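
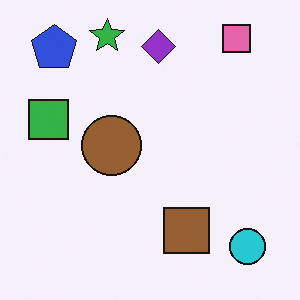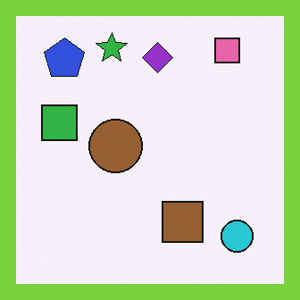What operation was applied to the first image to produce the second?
Framed with a lime border.

A solid lime frame runs around the edge of the second image, with the content slightly shrunk inside it.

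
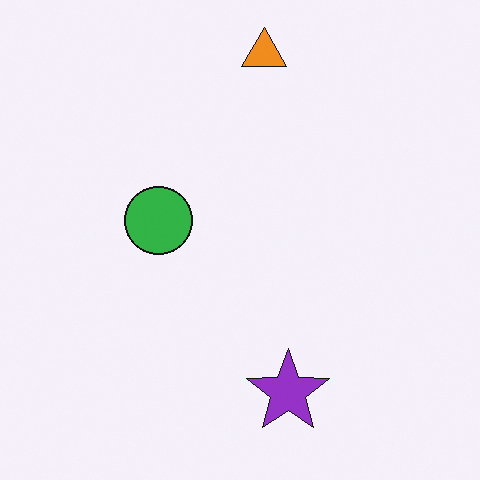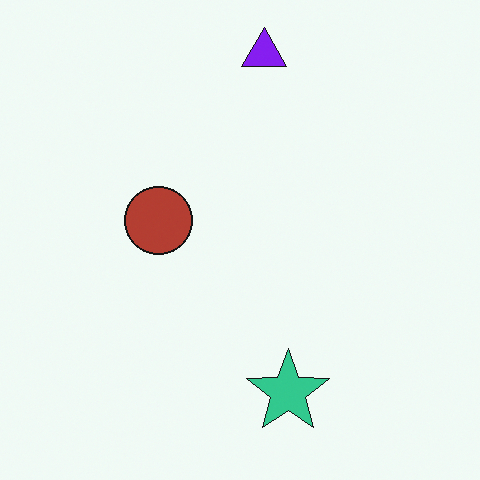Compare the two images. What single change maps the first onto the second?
The second image is the first hue-shifted through roughly half the color wheel.

Every shape's color has rotated by the same amount around the hue wheel — a uniform hue shift.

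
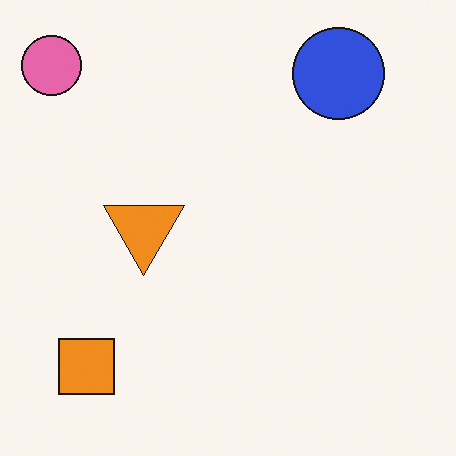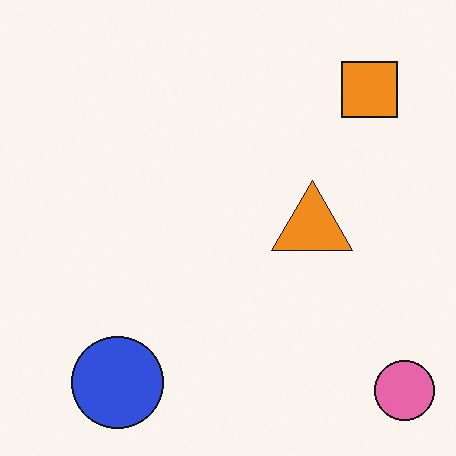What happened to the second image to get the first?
Rotated 180°.

The pink circle sits in the bottom-right of the second image and the top-left of the first — consistent with a whole-image 180° rotation.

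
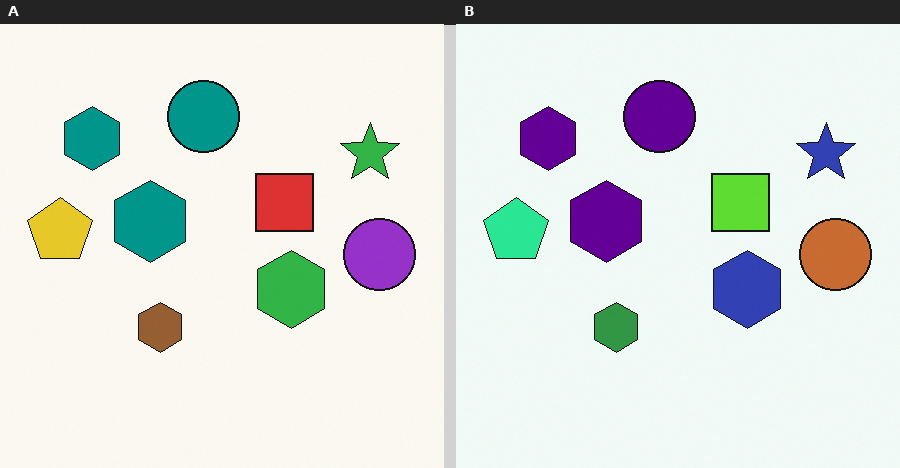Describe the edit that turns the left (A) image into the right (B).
The image was hue-shifted through roughly a third of the color wheel.

Every shape's color has rotated by the same amount around the hue wheel — a uniform hue shift.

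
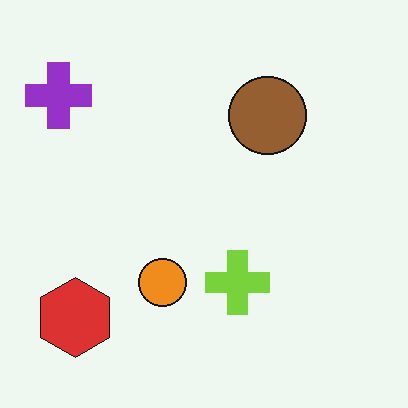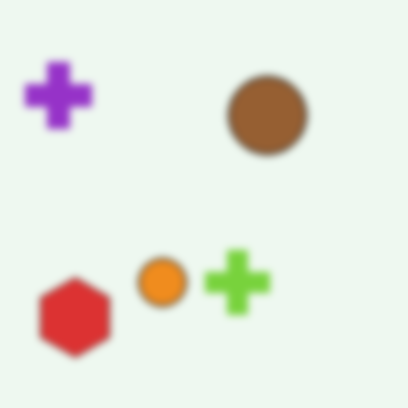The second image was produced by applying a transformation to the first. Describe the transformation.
The second image is the first moderately blurred.

Shape edges and outlines are uniformly softened across the whole image.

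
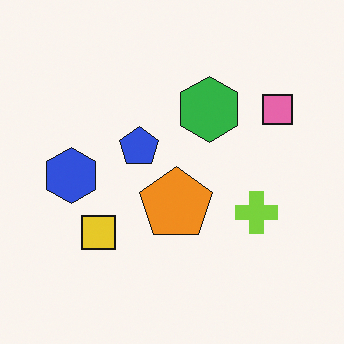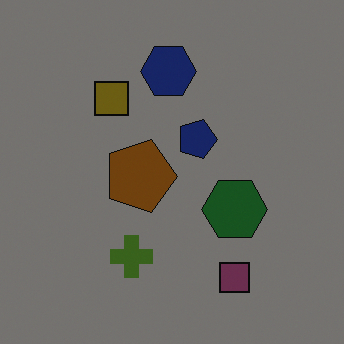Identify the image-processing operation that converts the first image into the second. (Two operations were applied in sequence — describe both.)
This is the original image rotated 90° clockwise, then substantially darkened.

The pink square sits in the top-right of the first image and the bottom-right of the second — consistent with a whole-image 90° clockwise rotation. Every pixel — background and shapes alike — is uniformly darkened.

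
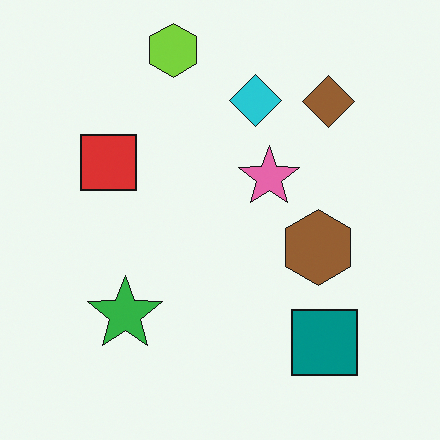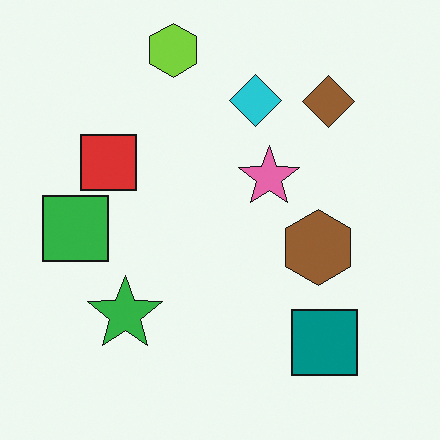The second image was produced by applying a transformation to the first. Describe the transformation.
This is the original image overlaid with an additional green square.

A green square appears in the second image that is absent from the first.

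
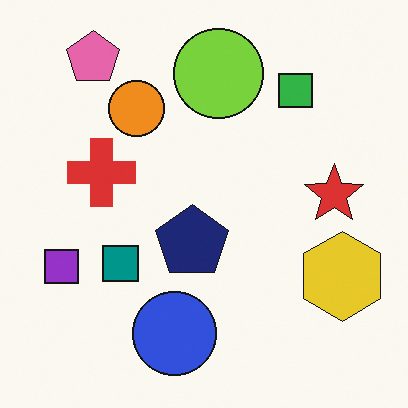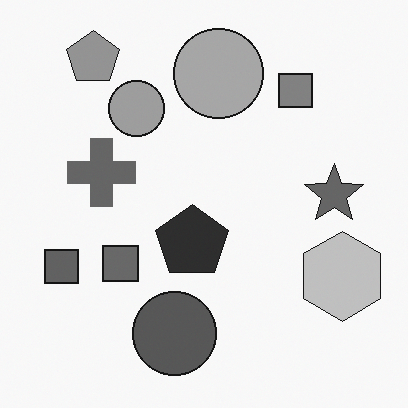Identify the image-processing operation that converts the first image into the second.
Converted to grayscale.

All color is removed — every shape is now a shade of grey.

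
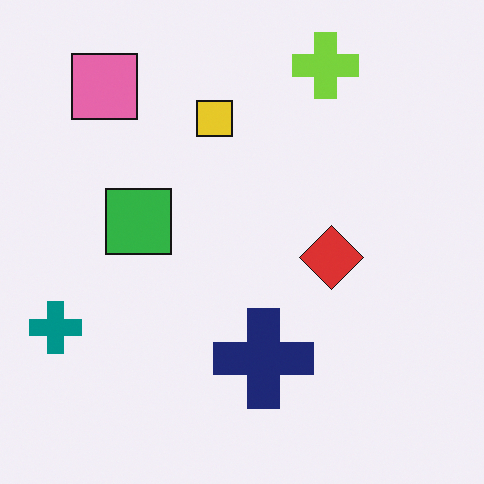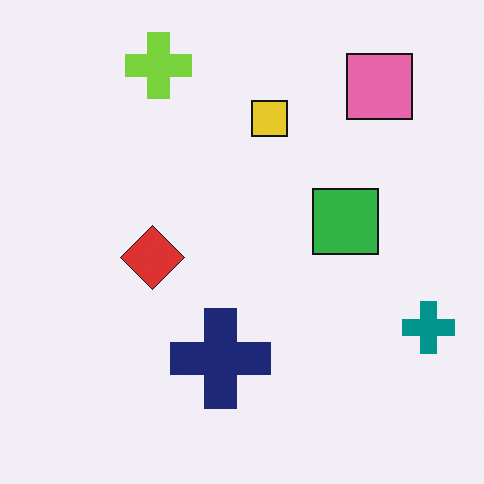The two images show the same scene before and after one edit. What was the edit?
The image was flipped horizontally (left ↔ right).

The teal cross is in the bottom-left of the first image and the bottom-right of the second — shapes on opposite sides of the vertical midline have swapped in a mirror flip.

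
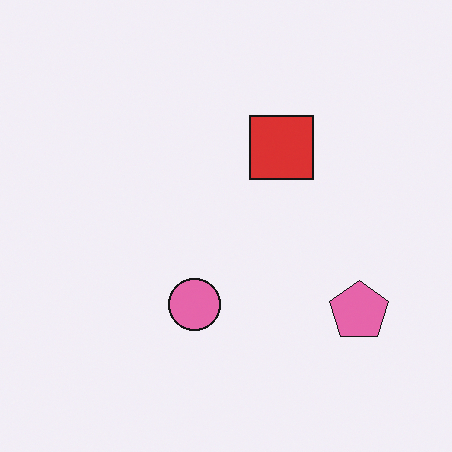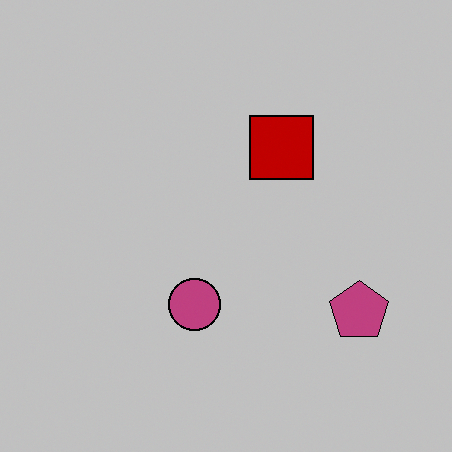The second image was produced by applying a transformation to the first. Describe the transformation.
Aggressively posterized.

Each flat color has snapped to a coarser quantized level — most visibly, the near-white background has dropped to a flat grey.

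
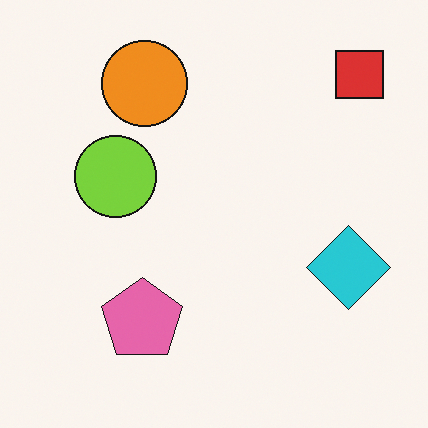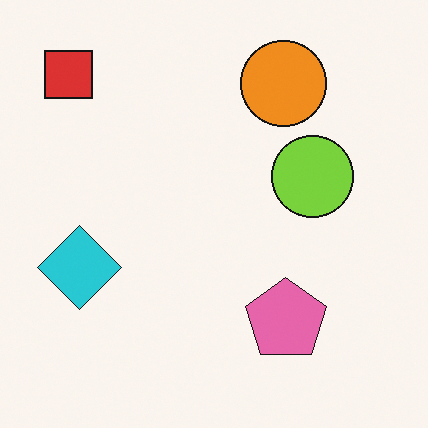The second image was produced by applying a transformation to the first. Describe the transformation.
This is the original image flipped horizontally (left ↔ right).

The red square is in the top-right of the first image and the top-left of the second — shapes on opposite sides of the vertical midline have swapped in a mirror flip.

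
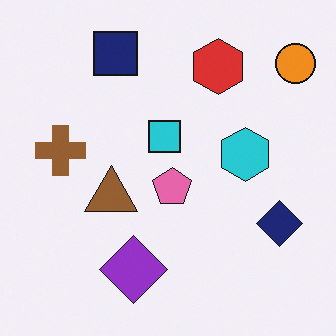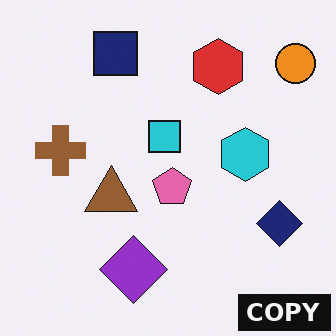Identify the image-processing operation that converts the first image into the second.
The transformation is: watermarked with the text "COPY" in the lower-right corner.

A dark label reading "COPY" appears in the lower-right corner.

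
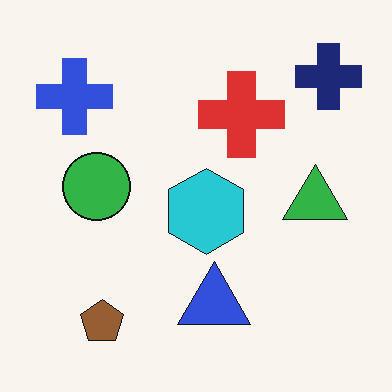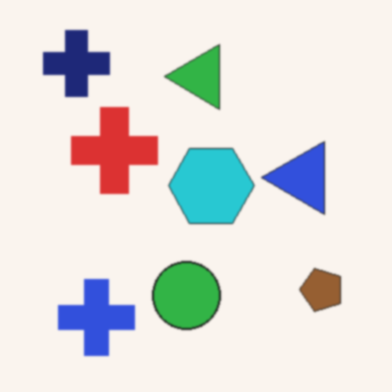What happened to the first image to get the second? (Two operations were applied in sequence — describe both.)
This is the original image rotated 90° counter-clockwise, then lightly blurred.

The navy cross sits in the top-right of the first image and the top-left of the second — consistent with a whole-image 90° counter-clockwise rotation. Shape edges and outlines are uniformly softened across the whole image.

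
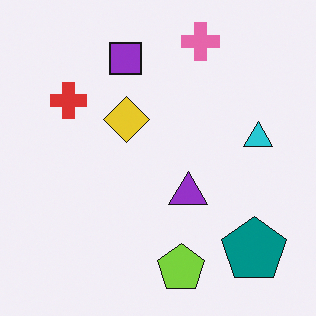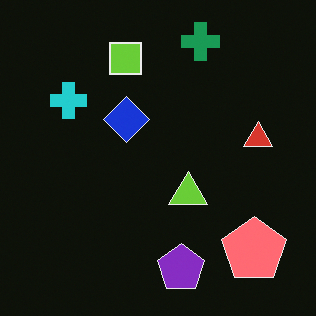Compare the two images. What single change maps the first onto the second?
It was color-inverted (negative).

The light background has become dark and every shape's color is its complement — a photographic negative.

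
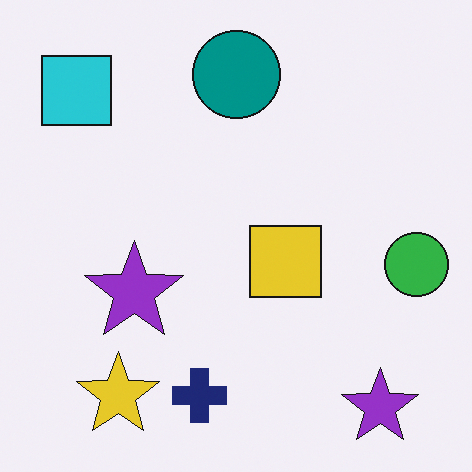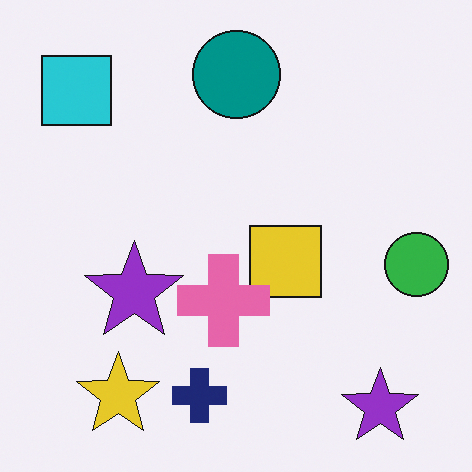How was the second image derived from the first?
The second image is the first overlaid with an additional pink cross.

A pink cross appears in the second image that is absent from the first.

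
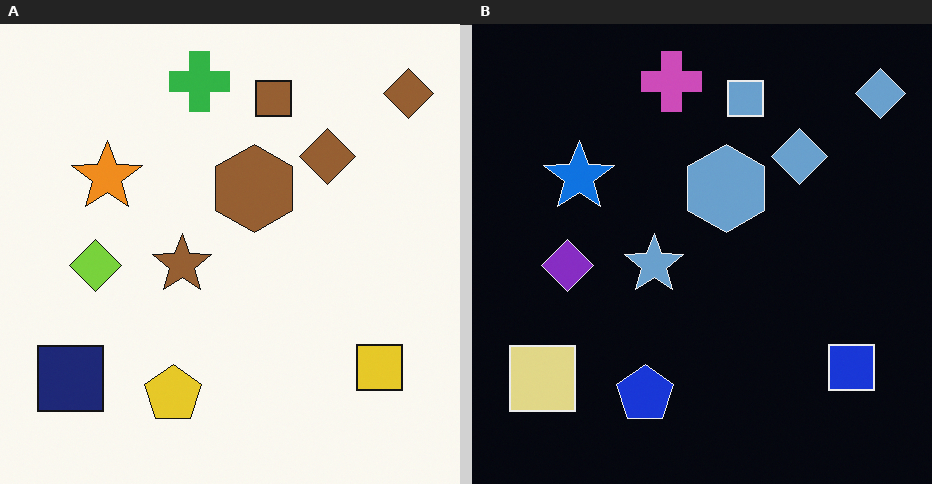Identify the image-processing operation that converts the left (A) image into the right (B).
The image was color-inverted (negative).

The light background has become dark and every shape's color is its complement — a photographic negative.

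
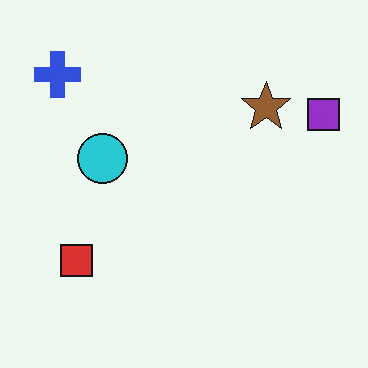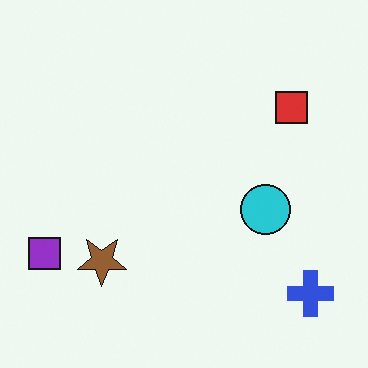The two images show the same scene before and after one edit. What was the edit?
The transformation is: rotated 180°.

The blue cross sits in the top-left of the first image and the bottom-right of the second — consistent with a whole-image 180° rotation.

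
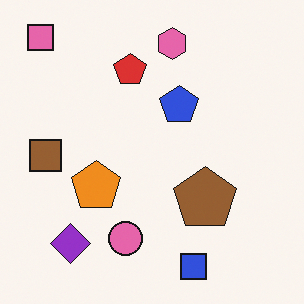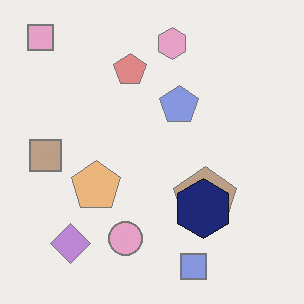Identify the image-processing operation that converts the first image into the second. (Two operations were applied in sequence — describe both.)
This is the original image washed out (contrast reduced), then overlaid with an additional navy hexagon.

Tones are pushed toward mid-grey across the whole image — a global contrast change. A navy hexagon appears in the second image that is absent from the first.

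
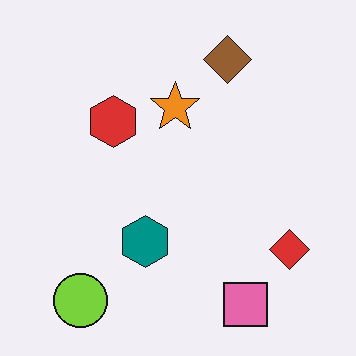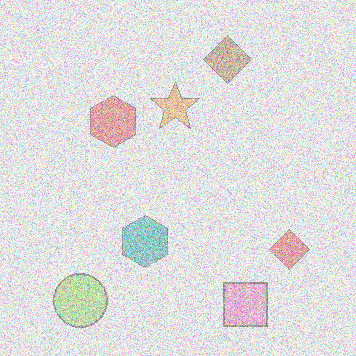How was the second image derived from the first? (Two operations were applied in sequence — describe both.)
This is the original image washed out (contrast reduced), then degraded with heavy additive noise.

Tones are pushed toward mid-grey across the whole image — a global contrast change. Random speckle covers the whole image, including the flat background.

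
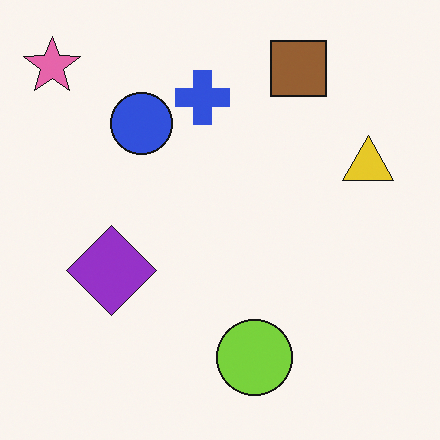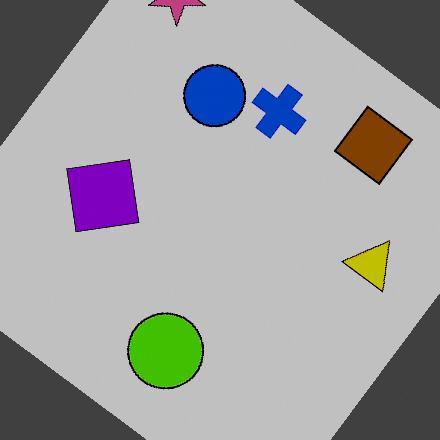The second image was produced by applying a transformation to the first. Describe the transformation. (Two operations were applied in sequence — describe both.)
It was rotated clockwise by a large amount — several tens of degrees, then aggressively posterized.

Every shape is tilted by the same angle and the image corners show triangular fill wedges — a whole-image rotation by a non-right angle. Each flat color has snapped to a coarser quantized level — most visibly, the near-white background has dropped to a flat grey.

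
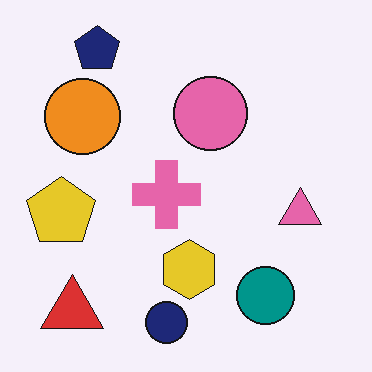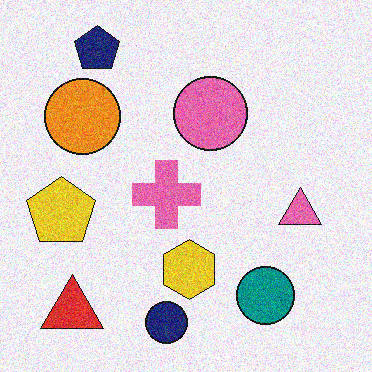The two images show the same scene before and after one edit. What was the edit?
Degraded with moderate additive noise.

Random speckle covers the whole image, including the flat background.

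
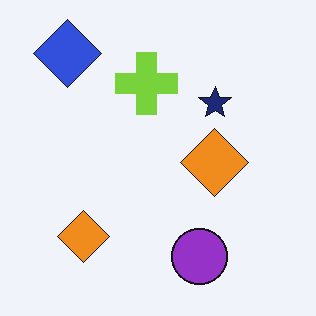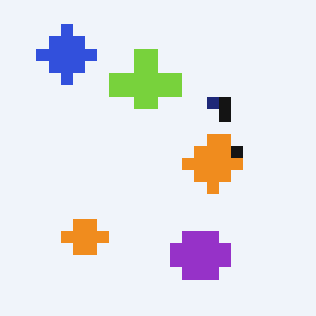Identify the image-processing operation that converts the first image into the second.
It was coarsely pixelated.

Shapes are reduced to large square blocks; fine edges and outlines are lost — a downscale-then-upscale (mosaic) effect.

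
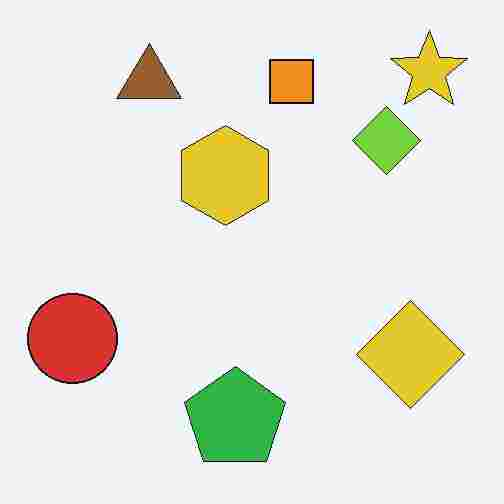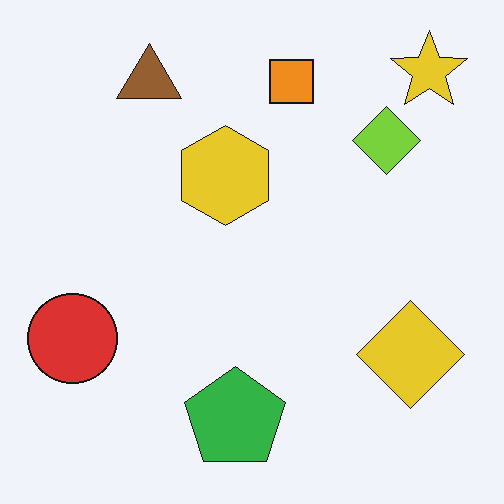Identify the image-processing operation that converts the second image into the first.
Heavily JPEG-compressed with obvious blocking artifacts.

Blocky 8×8 compression artifacts appear around shape edges and the flat background shows ringing — characteristic JPEG degradation.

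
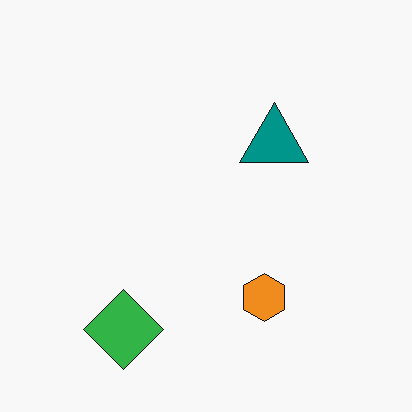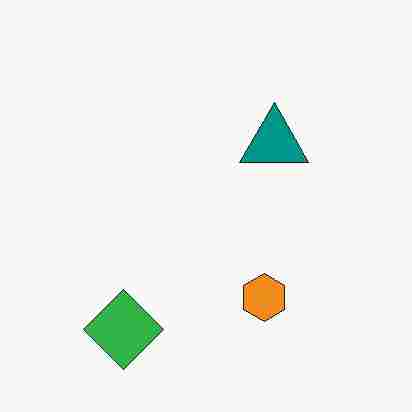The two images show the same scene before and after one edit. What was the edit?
Degraded with heavy JPEG compression.

Blocky 8×8 compression artifacts appear around shape edges and the flat background shows ringing — characteristic JPEG degradation.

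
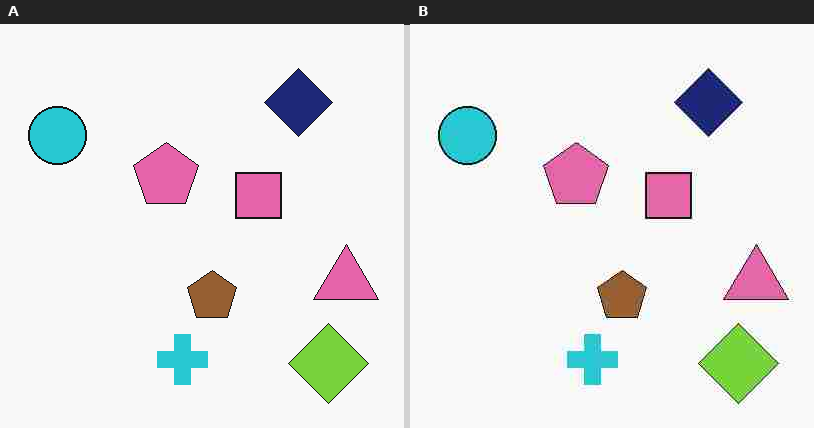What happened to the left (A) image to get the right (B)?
The transformation is: heavily JPEG-compressed with obvious blocking artifacts.

Blocky 8×8 compression artifacts appear around shape edges and the flat background shows ringing — characteristic JPEG degradation.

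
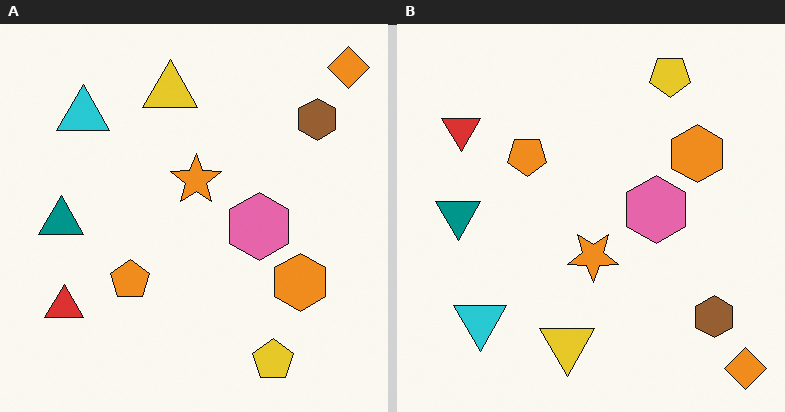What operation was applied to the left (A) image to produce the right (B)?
This is the original image flipped vertically (top ↔ bottom).

The orange diamond is in the top-right of the left (A) image and the bottom-right of the right (B) — shapes on opposite sides of the horizontal midline have swapped in a mirror flip.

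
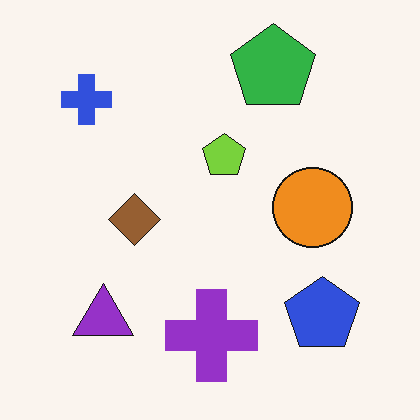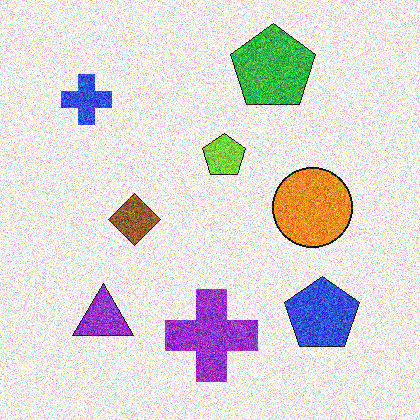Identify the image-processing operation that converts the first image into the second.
Degraded with strong gaussian noise.

Random speckle covers the whole image, including the flat background.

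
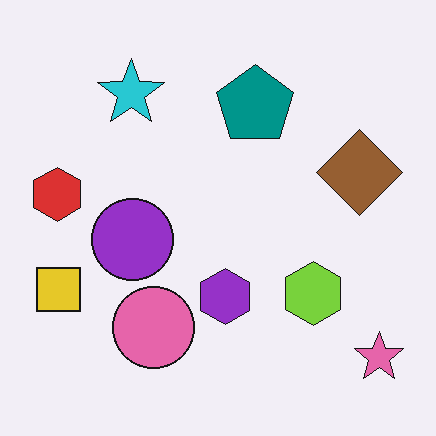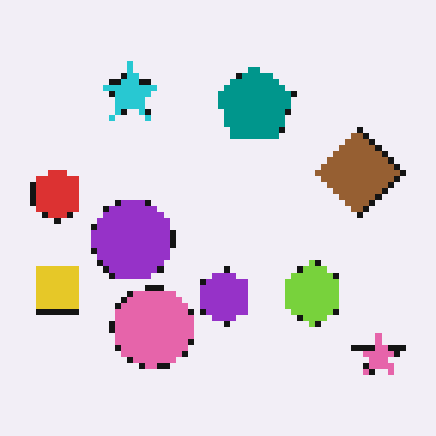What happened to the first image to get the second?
This is the original image moderately pixelated.

Shapes are reduced to large square blocks; fine edges and outlines are lost — a downscale-then-upscale (mosaic) effect.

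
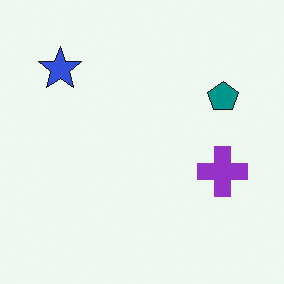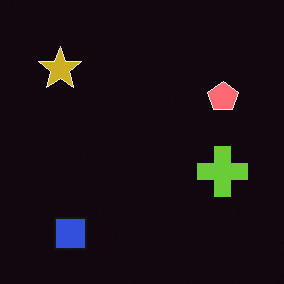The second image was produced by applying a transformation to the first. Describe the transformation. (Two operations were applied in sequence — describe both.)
The transformation is: color-inverted (negative), then overlaid with an additional blue square.

The light background has become dark and every shape's color is its complement — a photographic negative. A blue square appears in the second image that is absent from the first.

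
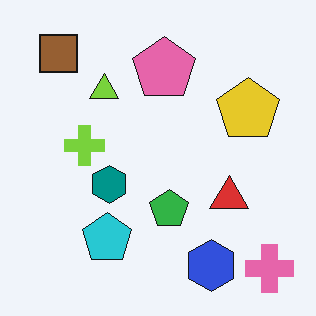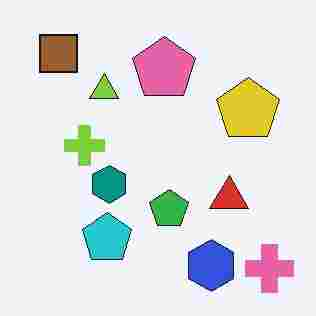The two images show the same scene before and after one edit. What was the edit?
Heavily JPEG-compressed with obvious blocking artifacts.

Blocky 8×8 compression artifacts appear around shape edges and the flat background shows ringing — characteristic JPEG degradation.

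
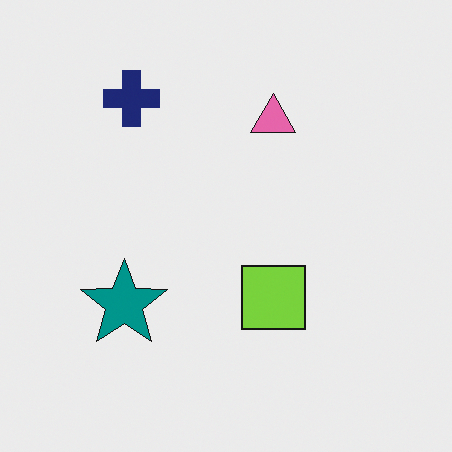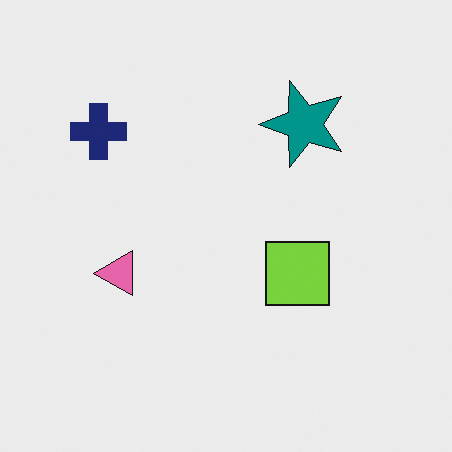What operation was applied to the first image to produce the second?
The transformation is: transposed (reflected across the top-left ↔ bottom-right diagonal).

Shapes have swapped their row and column positions — what was in the top-right is now in the bottom-left — a diagonal reflection.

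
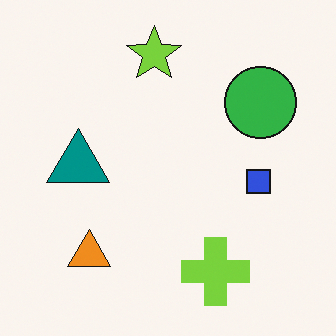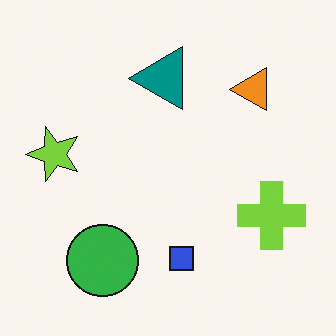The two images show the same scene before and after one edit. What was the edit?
The transformation is: transposed (reflected across the top-left ↔ bottom-right diagonal).

Shapes have swapped their row and column positions — what was in the top-right is now in the bottom-left — a diagonal reflection.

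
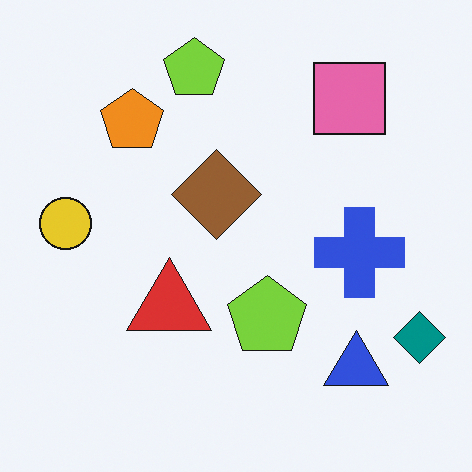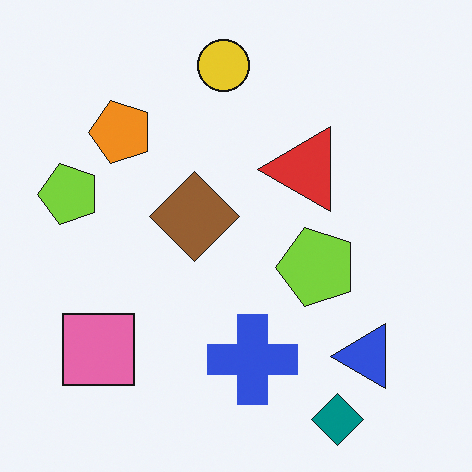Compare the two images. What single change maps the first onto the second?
This is the original image transposed (reflected across the top-left ↔ bottom-right diagonal).

Shapes have swapped their row and column positions — what was in the top-right is now in the bottom-left — a diagonal reflection.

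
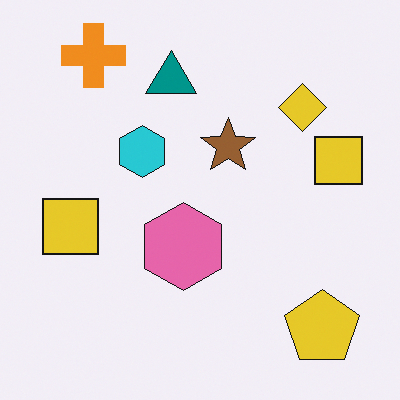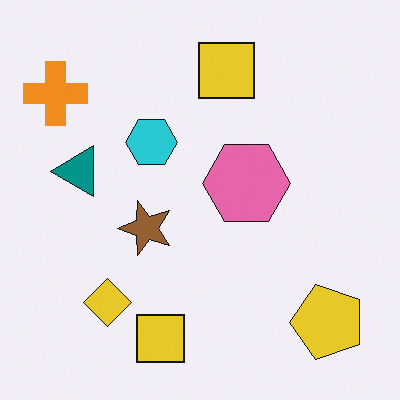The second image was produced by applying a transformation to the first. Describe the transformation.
It was transposed (reflected across the top-left ↔ bottom-right diagonal).

Shapes have swapped their row and column positions — what was in the top-right is now in the bottom-left — a diagonal reflection.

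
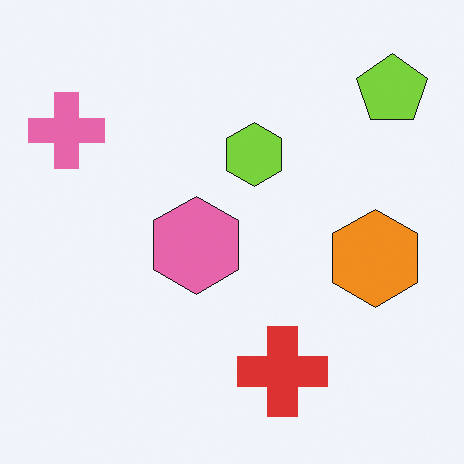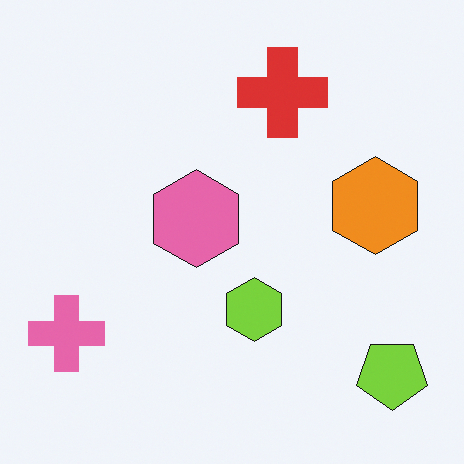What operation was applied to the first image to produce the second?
The second image is the first flipped vertically (top ↔ bottom).

The lime pentagon is in the top-right of the first image and the bottom-right of the second — shapes on opposite sides of the horizontal midline have swapped in a mirror flip.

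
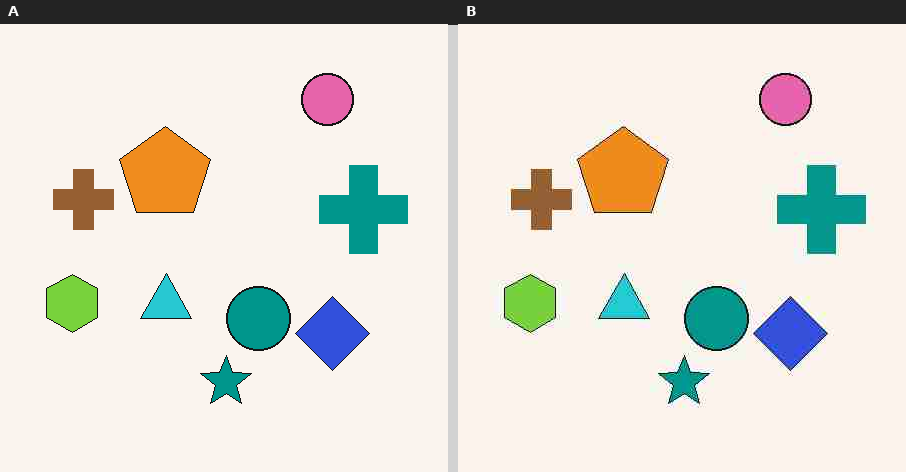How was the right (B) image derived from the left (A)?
The transformation is: heavily JPEG-compressed with obvious blocking artifacts.

Blocky 8×8 compression artifacts appear around shape edges and the flat background shows ringing — characteristic JPEG degradation.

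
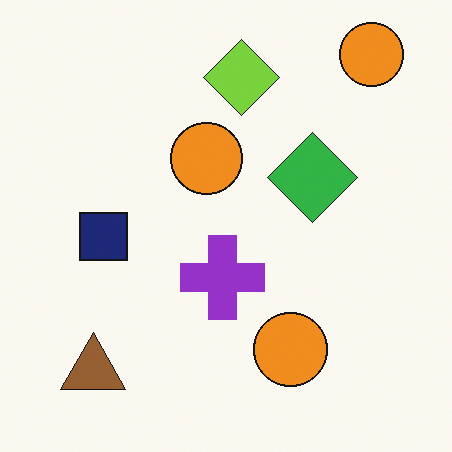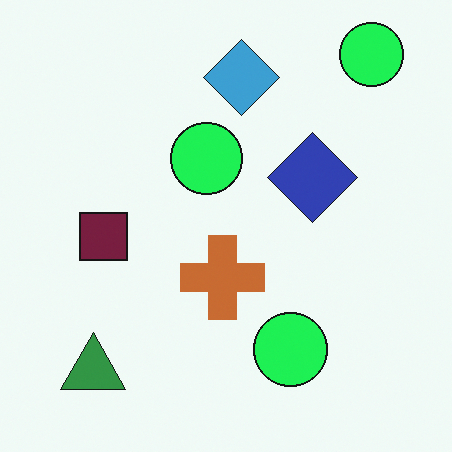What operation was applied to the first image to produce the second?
Hue-shifted noticeably.

Every shape's color has rotated by the same amount around the hue wheel — a uniform hue shift.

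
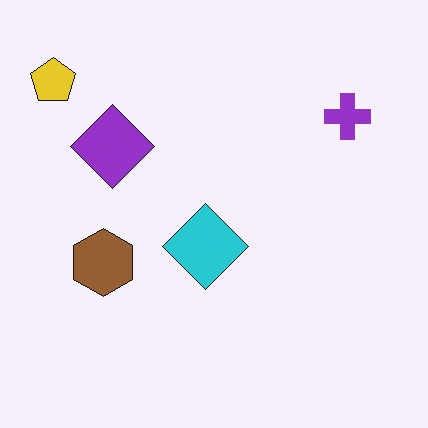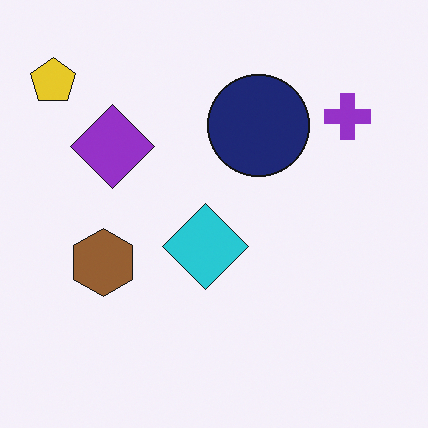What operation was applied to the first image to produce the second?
It was overlaid with an additional navy circle.

A navy circle appears in the second image that is absent from the first.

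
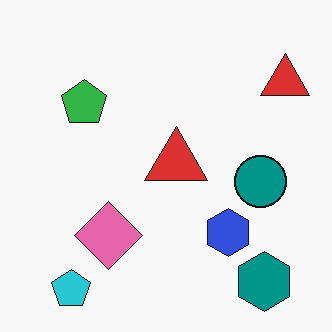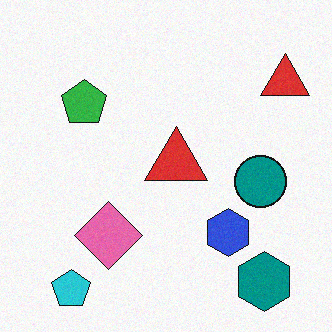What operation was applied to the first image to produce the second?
This is the original image degraded with subtle gaussian noise.

Random speckle covers the whole image, including the flat background.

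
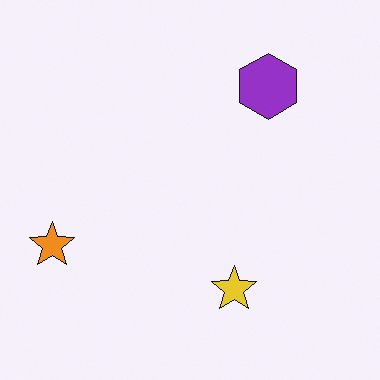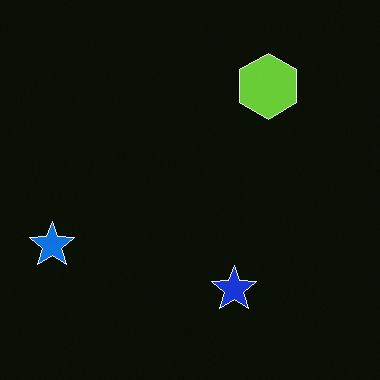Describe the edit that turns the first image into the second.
This is the original image color-inverted (negative).

The light background has become dark and every shape's color is its complement — a photographic negative.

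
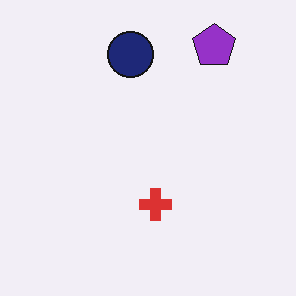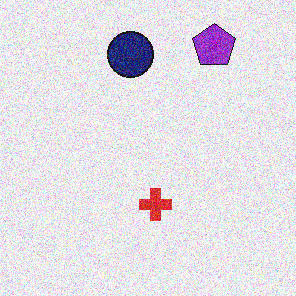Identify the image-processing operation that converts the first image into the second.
The transformation is: degraded with a thick layer of grain.

Random speckle covers the whole image, including the flat background.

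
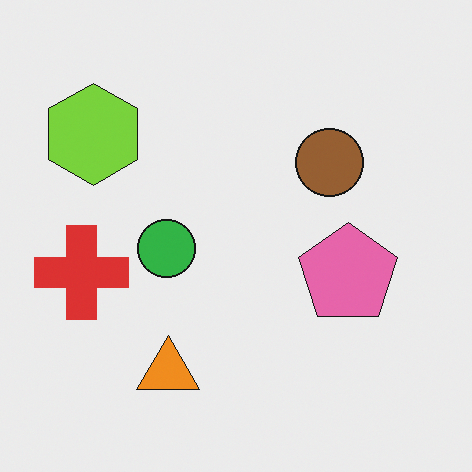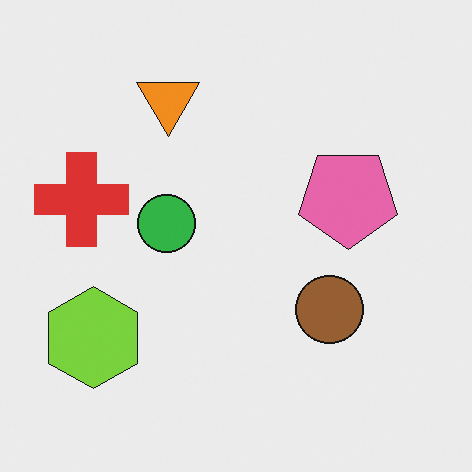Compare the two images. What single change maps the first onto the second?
The second image is the first flipped vertically (top ↔ bottom).

The orange triangle is in the bottom of the first image and the top of the second — shapes on opposite sides of the horizontal midline have swapped in a mirror flip.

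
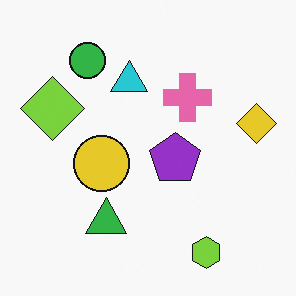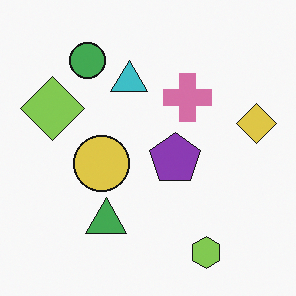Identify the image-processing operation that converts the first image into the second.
The second image is the first slightly desaturated.

All colors are more muted and greyish — a global saturation change.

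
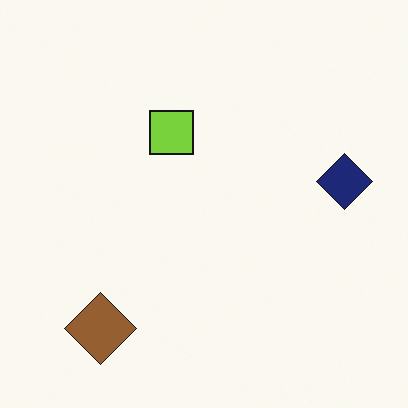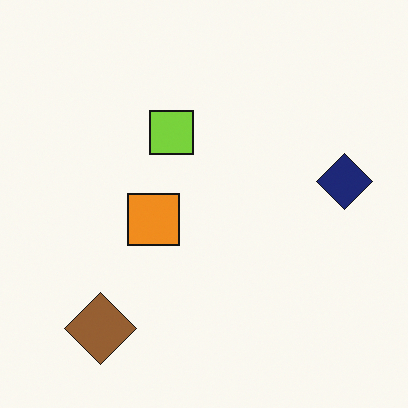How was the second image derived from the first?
The transformation is: overlaid with an additional orange square.

An orange square appears in the second image that is absent from the first.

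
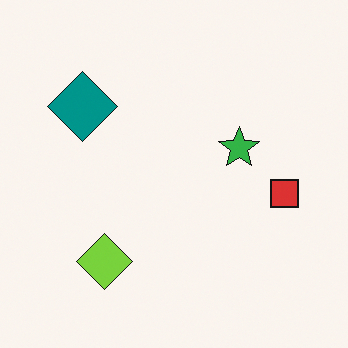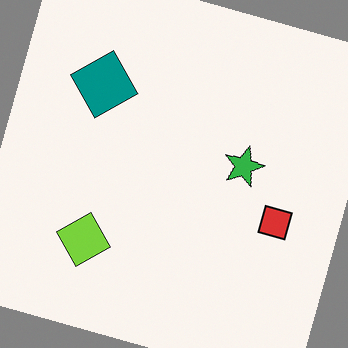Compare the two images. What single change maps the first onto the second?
Rotated clockwise by a clearly visible amount.

Every shape is tilted by the same angle and the image corners show triangular fill wedges — a whole-image rotation by a non-right angle.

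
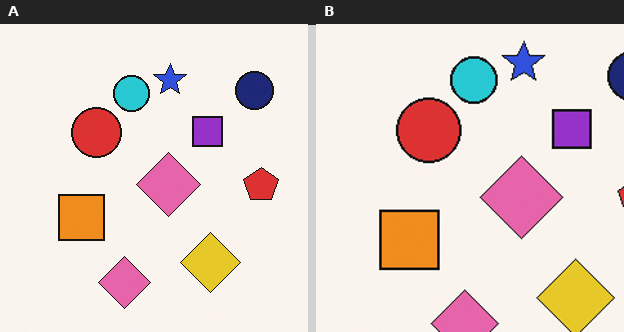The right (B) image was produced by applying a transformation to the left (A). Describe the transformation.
The transformation is: cropped slightly and scaled back up.

The visible shapes are larger and the field of view is narrower; shapes near the original edges may be partly or wholly outside the frame — a crop-and-rescale.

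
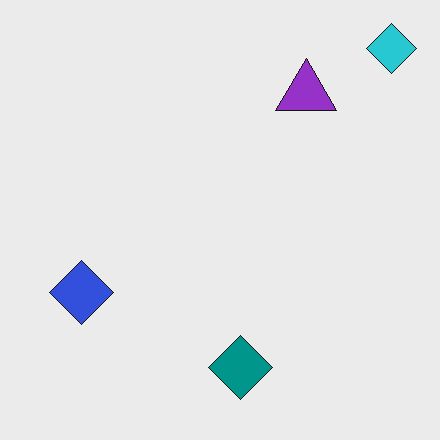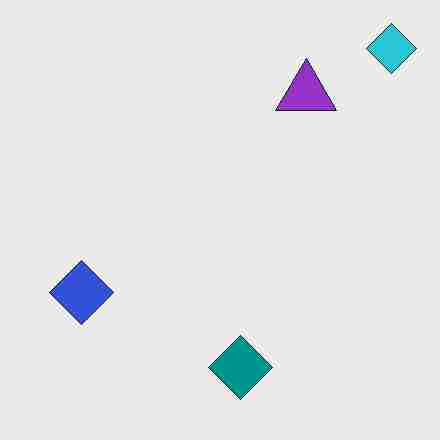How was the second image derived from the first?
The image was heavily JPEG-compressed with obvious blocking artifacts.

Blocky 8×8 compression artifacts appear around shape edges and the flat background shows ringing — characteristic JPEG degradation.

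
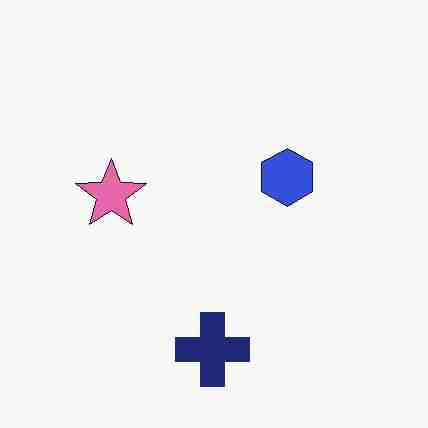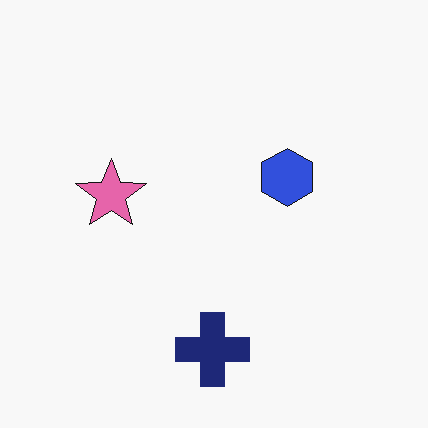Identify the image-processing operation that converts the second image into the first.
Degraded with heavy JPEG compression.

Blocky 8×8 compression artifacts appear around shape edges and the flat background shows ringing — characteristic JPEG degradation.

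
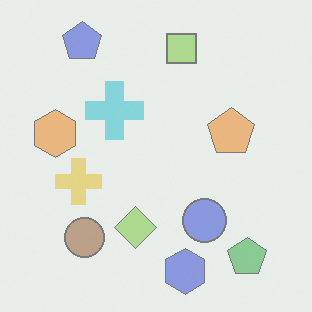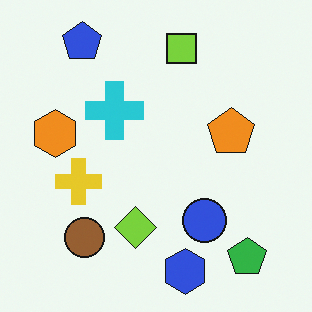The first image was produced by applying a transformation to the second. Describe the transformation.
Washed out (contrast reduced).

Tones are pushed toward mid-grey across the whole image — a global contrast change.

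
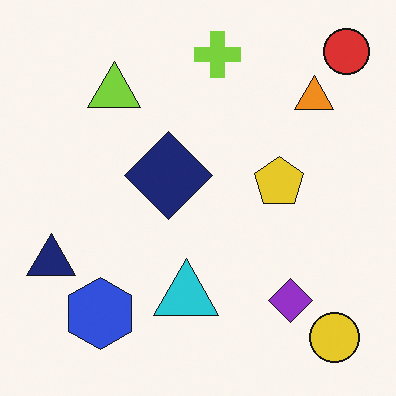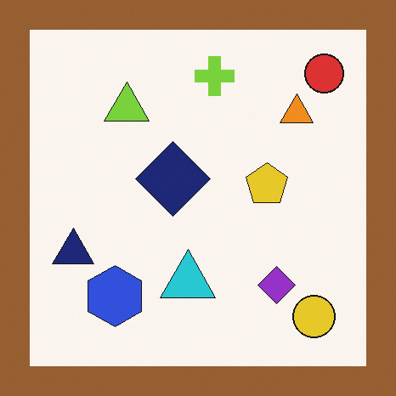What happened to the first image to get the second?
It was framed with a brown border.

A solid brown frame runs around the edge of the second image, with the content slightly shrunk inside it.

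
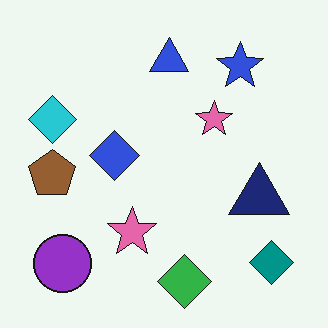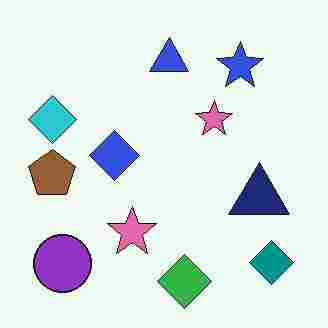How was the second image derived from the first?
The second image is the first degraded with heavy JPEG compression.

Blocky 8×8 compression artifacts appear around shape edges and the flat background shows ringing — characteristic JPEG degradation.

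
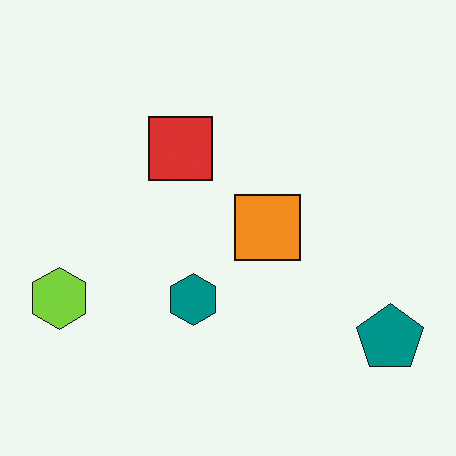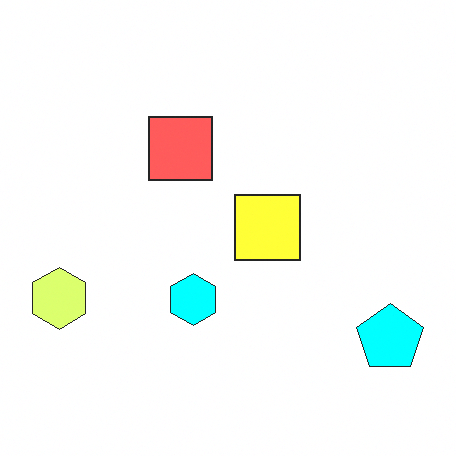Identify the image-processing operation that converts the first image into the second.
The second image is the first substantially brightened.

Every pixel — background and shapes alike — is uniformly brightened.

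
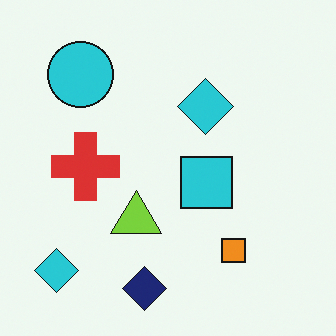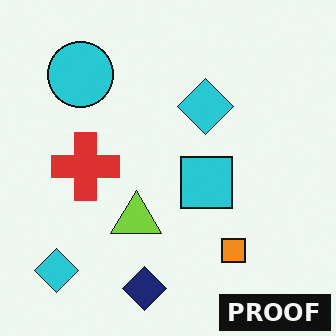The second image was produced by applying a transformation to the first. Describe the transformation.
The transformation is: watermarked with the text "PROOF" in the lower-right corner.

A dark label reading "PROOF" appears in the lower-right corner.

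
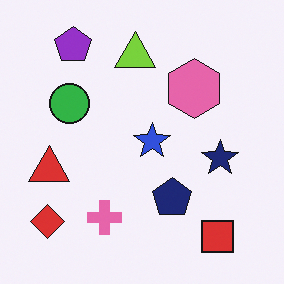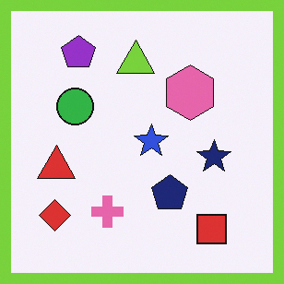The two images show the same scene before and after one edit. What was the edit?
The image was framed with a lime border.

A solid lime frame runs around the edge of the second image, with the content slightly shrunk inside it.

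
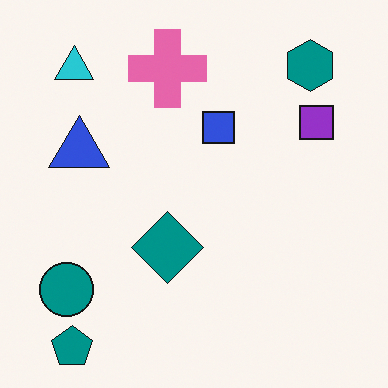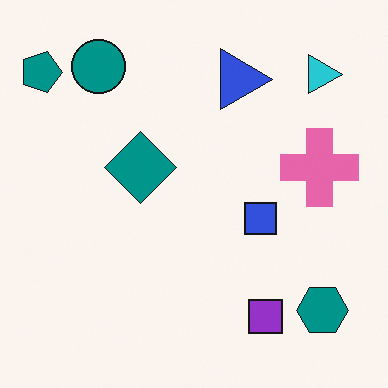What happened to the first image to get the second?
This is the original image rotated 90° clockwise.

The teal pentagon sits in the bottom-left of the first image and the top-left of the second — consistent with a whole-image 90° clockwise rotation.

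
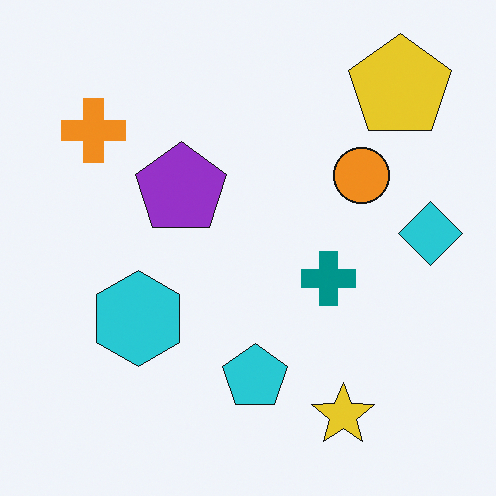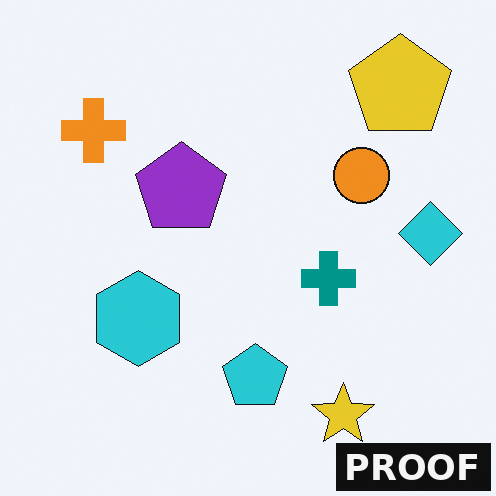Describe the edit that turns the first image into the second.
The image was watermarked with the text "PROOF" in the lower-right corner.

A dark label reading "PROOF" appears in the lower-right corner.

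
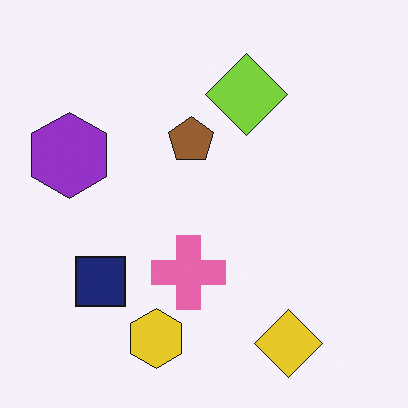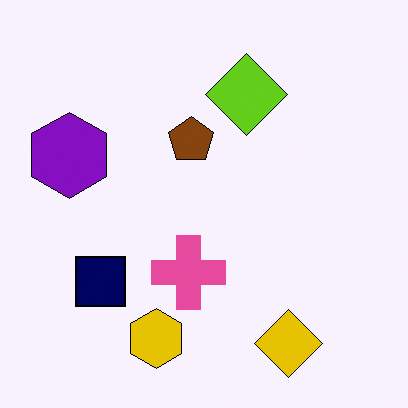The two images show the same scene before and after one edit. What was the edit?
It was given slightly increased contrast.

Tones are pushed away from mid-grey across the whole image — a global contrast change.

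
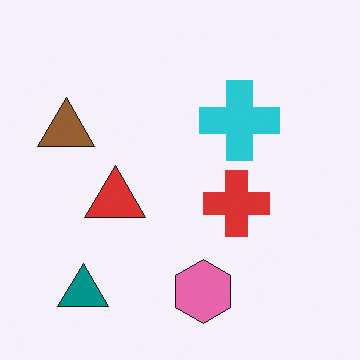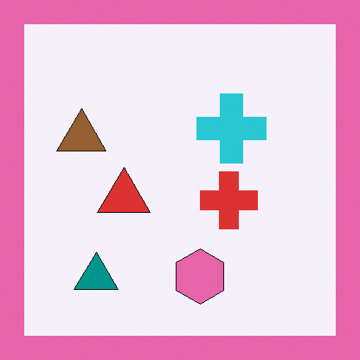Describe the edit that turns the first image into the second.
The second image is the first framed with a pink border.

A solid pink frame runs around the edge of the second image, with the content slightly shrunk inside it.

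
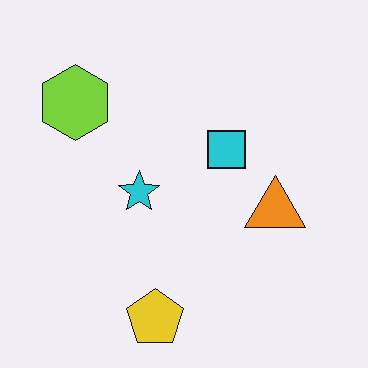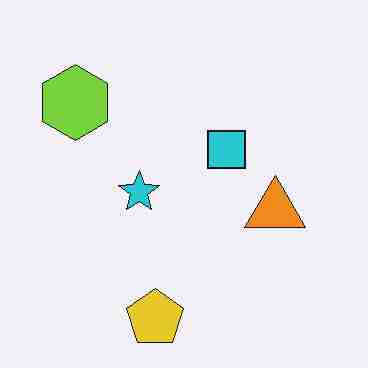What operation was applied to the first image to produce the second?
It was heavily JPEG-compressed with obvious blocking artifacts.

Blocky 8×8 compression artifacts appear around shape edges and the flat background shows ringing — characteristic JPEG degradation.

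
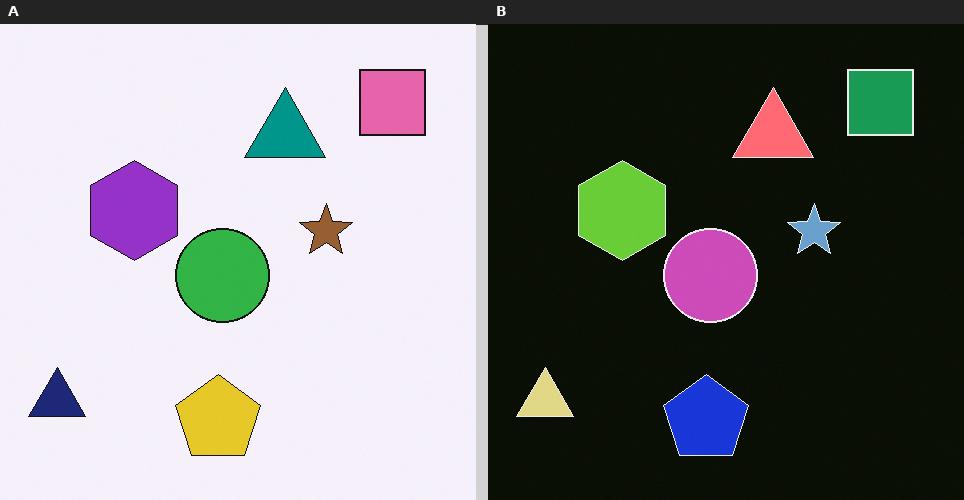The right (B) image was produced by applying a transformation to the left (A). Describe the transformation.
The transformation is: color-inverted (negative).

The light background has become dark and every shape's color is its complement — a photographic negative.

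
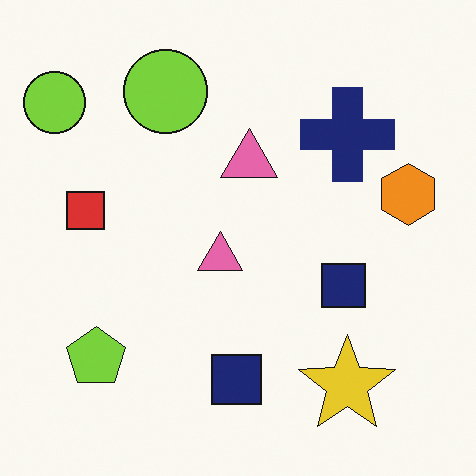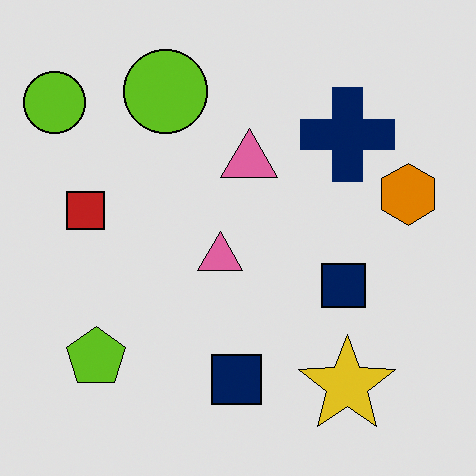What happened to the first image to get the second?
This is the original image moderately posterized.

Each flat color has snapped to a coarser quantized level — most visibly, the near-white background has dropped to a flat grey.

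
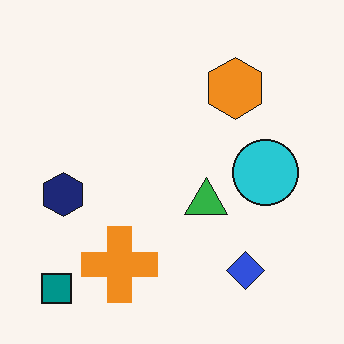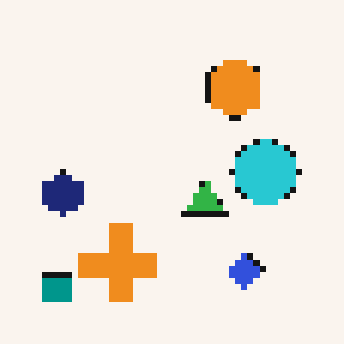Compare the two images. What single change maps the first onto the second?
The transformation is: pixelated into visible square blocks.

Shapes are reduced to large square blocks; fine edges and outlines are lost — a downscale-then-upscale (mosaic) effect.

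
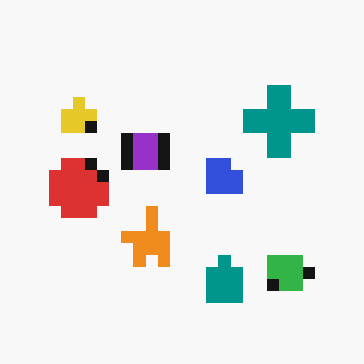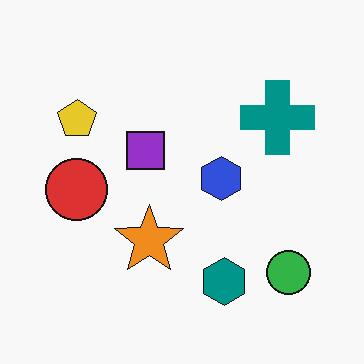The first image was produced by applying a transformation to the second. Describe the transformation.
This is the original image coarsely pixelated.

Shapes are reduced to large square blocks; fine edges and outlines are lost — a downscale-then-upscale (mosaic) effect.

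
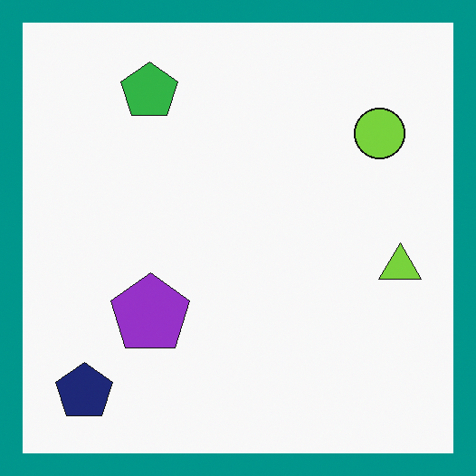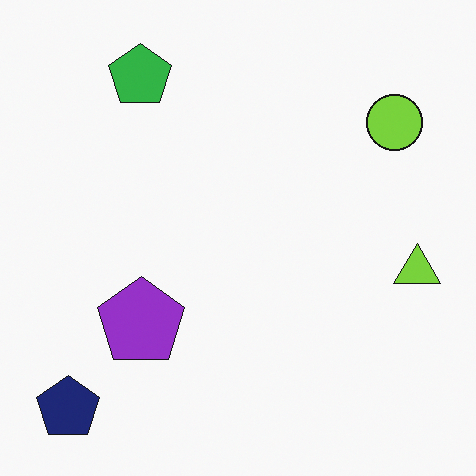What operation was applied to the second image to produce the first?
Framed with a teal border.

A solid teal frame runs around the edge of the first image, with the content slightly shrunk inside it.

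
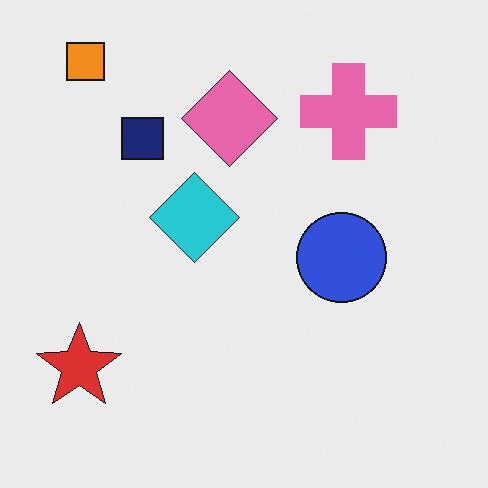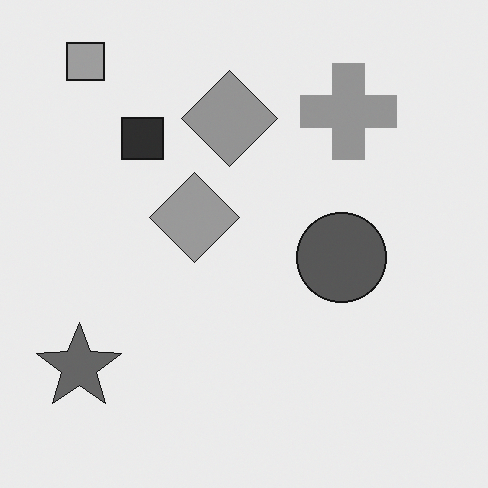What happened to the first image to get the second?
Converted to grayscale.

All color is removed — every shape is now a shade of grey.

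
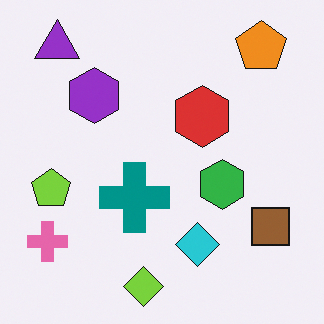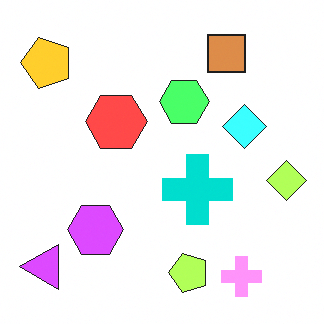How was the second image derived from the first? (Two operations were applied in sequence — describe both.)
The image was rotated 90° counter-clockwise, then substantially brightened.

The purple triangle sits in the top-left of the first image and the bottom-left of the second — consistent with a whole-image 90° counter-clockwise rotation. Every pixel — background and shapes alike — is uniformly brightened.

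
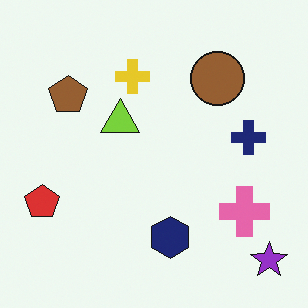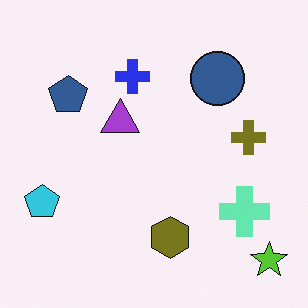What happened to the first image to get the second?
The transformation is: hue-shifted by a large amount.

Every shape's color has rotated by the same amount around the hue wheel — a uniform hue shift.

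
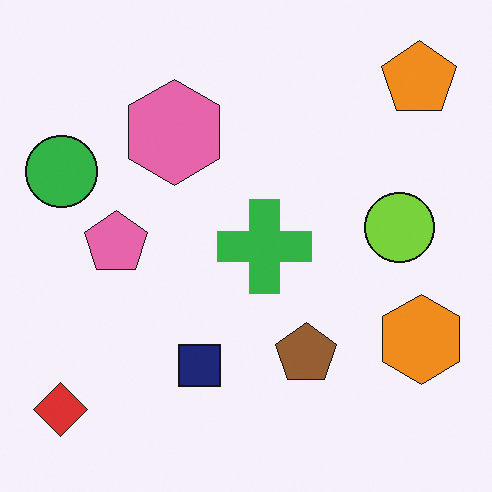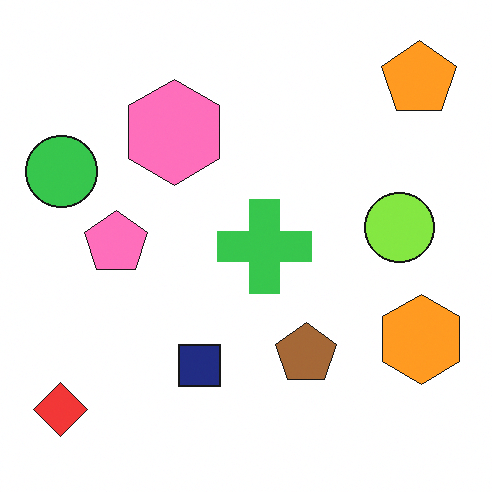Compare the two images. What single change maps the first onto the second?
The transformation is: brightened a little.

Every pixel — background and shapes alike — is uniformly brightened.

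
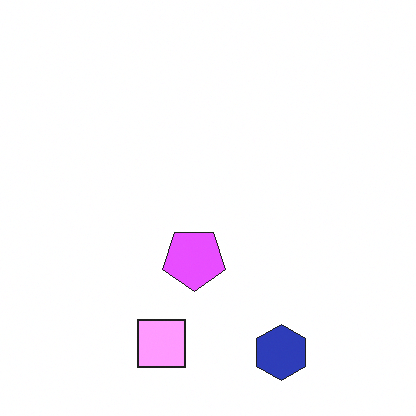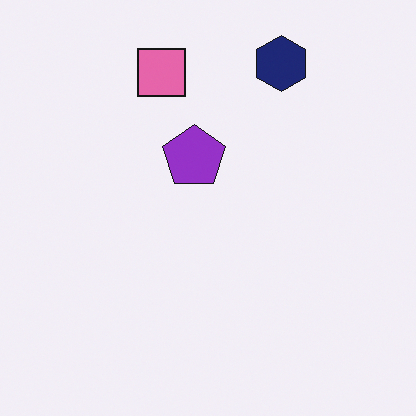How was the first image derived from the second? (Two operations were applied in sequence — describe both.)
The image was brightened a lot, then flipped vertically (top ↔ bottom).

Every pixel — background and shapes alike — is uniformly brightened. The navy hexagon is in the top-right of the second image and the bottom-right of the first — shapes on opposite sides of the horizontal midline have swapped in a mirror flip.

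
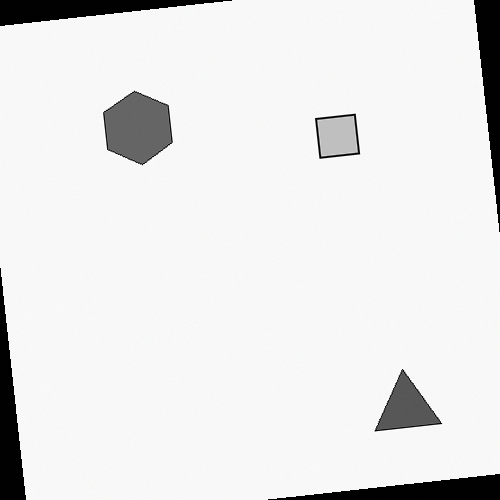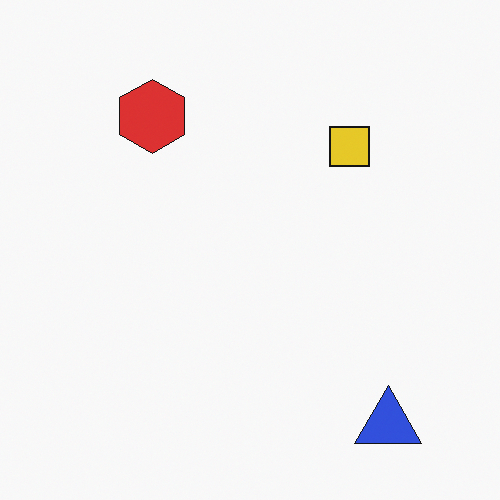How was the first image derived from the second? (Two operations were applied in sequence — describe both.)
The transformation is: rotated counter-clockwise by a few degrees, then converted to grayscale.

Every shape is tilted by the same angle and the image corners show triangular fill wedges — a whole-image rotation by a non-right angle. All color is removed — every shape is now a shade of grey.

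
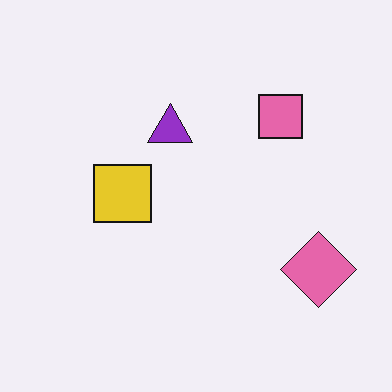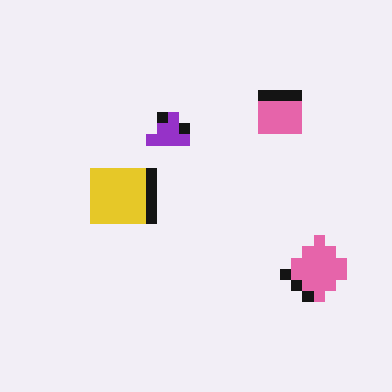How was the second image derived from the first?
The transformation is: heavily pixelated into large blocks.

Shapes are reduced to large square blocks; fine edges and outlines are lost — a downscale-then-upscale (mosaic) effect.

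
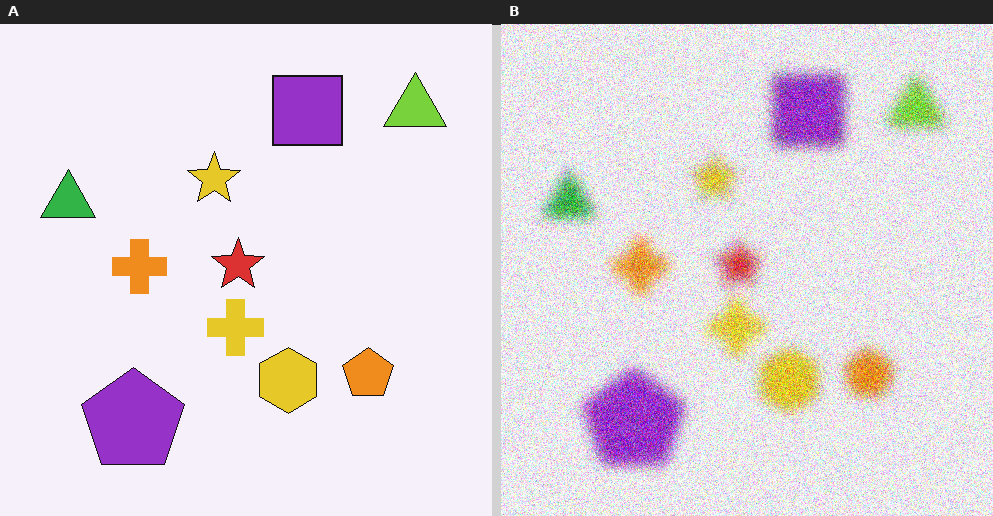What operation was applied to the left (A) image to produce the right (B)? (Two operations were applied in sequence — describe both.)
The right (B) image is the left (A) heavily blurred, then degraded with heavy additive noise.

Shape edges and outlines are uniformly softened across the whole image. Random speckle covers the whole image, including the flat background.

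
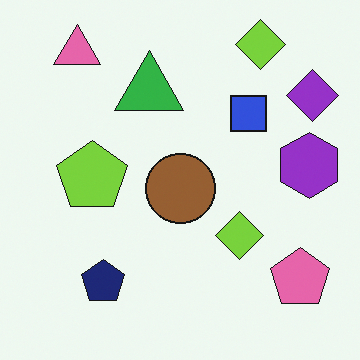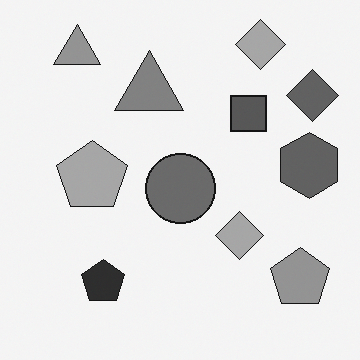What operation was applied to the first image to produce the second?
This is the original image converted to grayscale.

All color is removed — every shape is now a shade of grey.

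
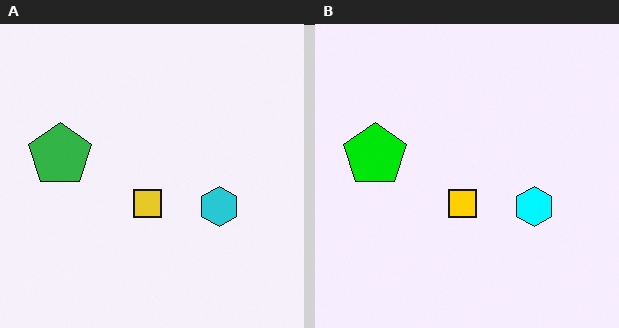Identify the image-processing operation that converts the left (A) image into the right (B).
The right (B) image is the left (A) made much more vivid (saturation change).

All colors are more vivid — a global saturation change.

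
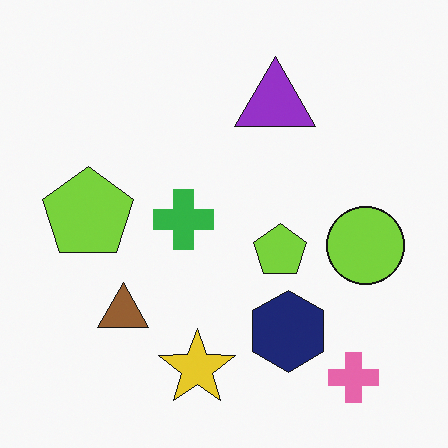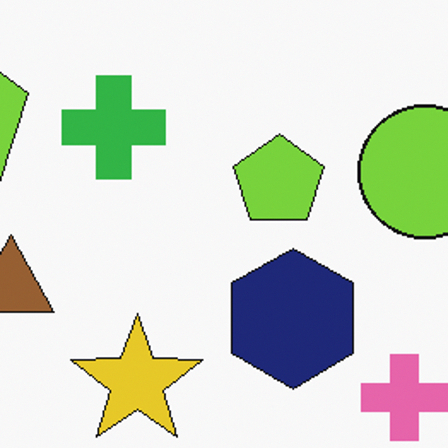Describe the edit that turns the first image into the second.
The second image is the first cropped to a noticeably smaller region and rescaled.

The visible shapes are larger and the field of view is narrower; shapes near the original edges may be partly or wholly outside the frame — a crop-and-rescale.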